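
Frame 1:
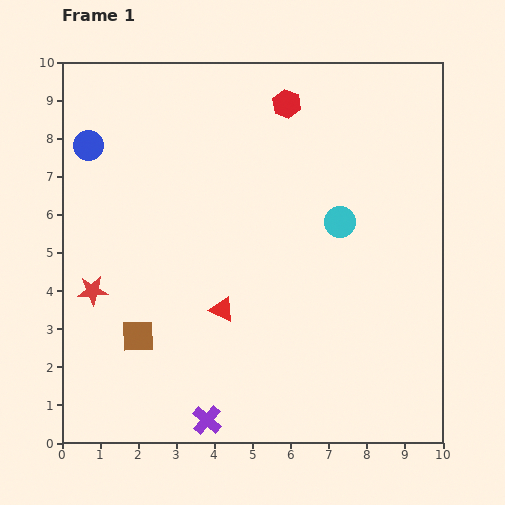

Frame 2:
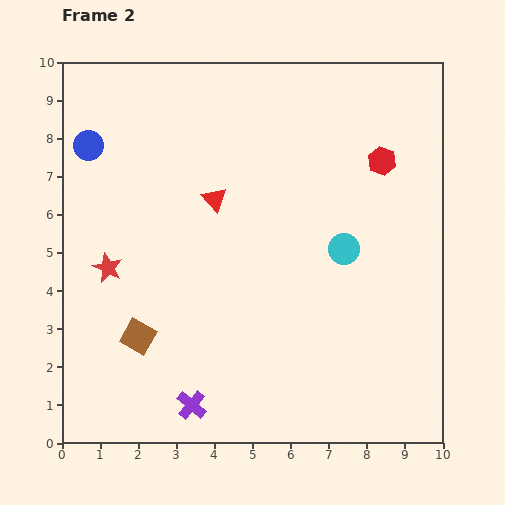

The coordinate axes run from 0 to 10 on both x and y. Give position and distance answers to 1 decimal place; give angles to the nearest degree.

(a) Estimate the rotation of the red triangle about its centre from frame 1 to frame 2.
21° clockwise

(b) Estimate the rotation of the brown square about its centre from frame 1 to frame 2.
31° clockwise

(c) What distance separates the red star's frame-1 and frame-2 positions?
0.7

The red star moved from (0.8, 4.0) to (1.2, 4.6), a distance of √(0.4² + 0.6²) ≈ 0.7.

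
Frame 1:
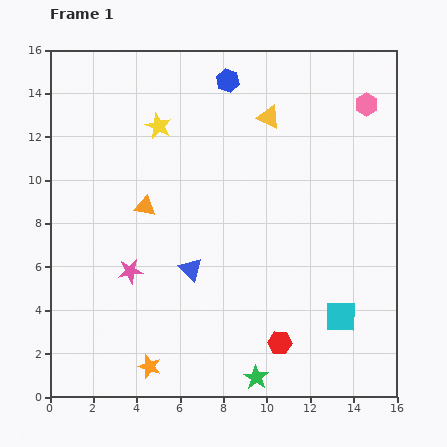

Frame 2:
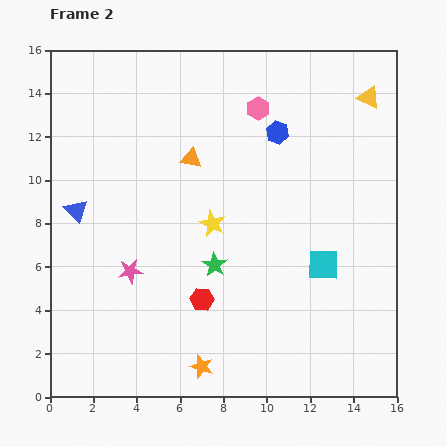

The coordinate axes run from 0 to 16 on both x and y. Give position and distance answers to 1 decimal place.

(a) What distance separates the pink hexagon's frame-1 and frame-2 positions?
5.0

The pink hexagon moved from (14.6, 13.5) to (9.6, 13.3), a distance of √(5.0² + 0.2²) ≈ 5.0.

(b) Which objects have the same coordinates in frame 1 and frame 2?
the pink star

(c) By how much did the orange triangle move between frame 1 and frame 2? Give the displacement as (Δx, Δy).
(2.1, 2.2)

The orange triangle was at (4.4, 8.8) in frame 1 and (6.5, 11.0) in frame 2.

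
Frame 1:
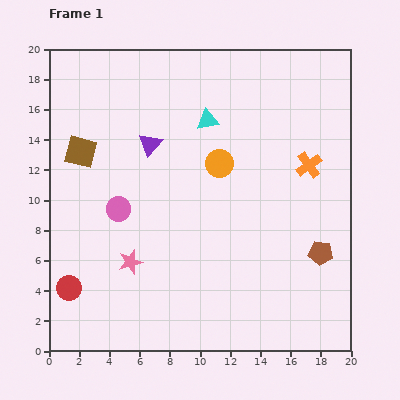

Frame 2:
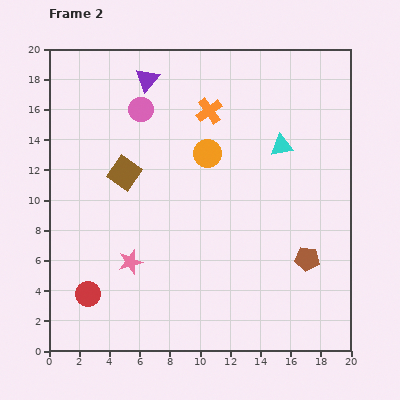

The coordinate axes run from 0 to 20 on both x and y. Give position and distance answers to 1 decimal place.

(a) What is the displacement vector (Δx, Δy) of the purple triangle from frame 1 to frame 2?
(-0.2, 4.3)

The purple triangle was at (6.7, 13.7) in frame 1 and (6.5, 18.0) in frame 2.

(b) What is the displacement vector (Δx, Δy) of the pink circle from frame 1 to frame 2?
(1.5, 6.6)

The pink circle was at (4.6, 9.4) in frame 1 and (6.1, 16.0) in frame 2.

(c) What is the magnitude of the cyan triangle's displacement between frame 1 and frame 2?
5.2

The cyan triangle moved from (10.5, 15.3) to (15.4, 13.6), a distance of √(4.9² + 1.7²) ≈ 5.2.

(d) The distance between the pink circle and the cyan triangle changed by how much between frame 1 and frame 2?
+1.3

Distance in frame 1: 8.3. Distance in frame 2: 9.6.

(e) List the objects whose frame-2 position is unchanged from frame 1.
the pink star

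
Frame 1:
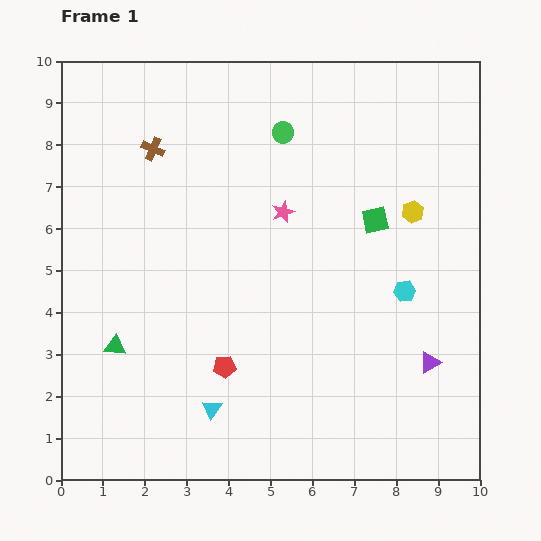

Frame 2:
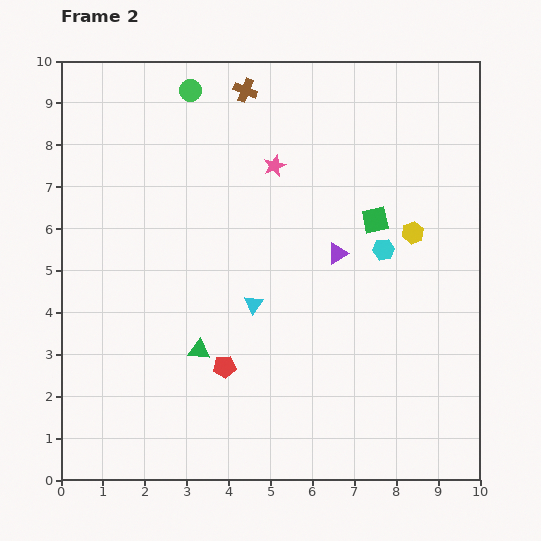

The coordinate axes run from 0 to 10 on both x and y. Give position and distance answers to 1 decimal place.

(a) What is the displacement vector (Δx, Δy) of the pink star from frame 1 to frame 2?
(-0.2, 1.1)

The pink star was at (5.3, 6.4) in frame 1 and (5.1, 7.5) in frame 2.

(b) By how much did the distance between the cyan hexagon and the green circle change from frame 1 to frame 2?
+1.2

Distance in frame 1: 4.8. Distance in frame 2: 6.0.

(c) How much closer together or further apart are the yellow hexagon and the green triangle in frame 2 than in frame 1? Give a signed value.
-2.0

Distance in frame 1: 7.8. Distance in frame 2: 5.8.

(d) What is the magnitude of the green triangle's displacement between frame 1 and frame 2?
2.0

The green triangle moved from (1.3, 3.2) to (3.3, 3.1), a distance of √(2.0² + 0.1²) ≈ 2.0.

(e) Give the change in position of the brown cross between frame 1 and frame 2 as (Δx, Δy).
(2.2, 1.4)

The brown cross was at (2.2, 7.9) in frame 1 and (4.4, 9.3) in frame 2.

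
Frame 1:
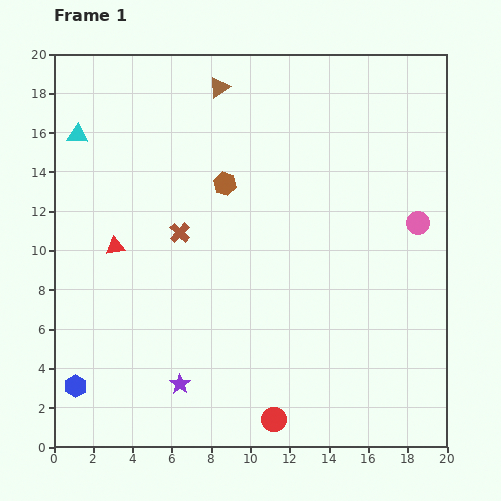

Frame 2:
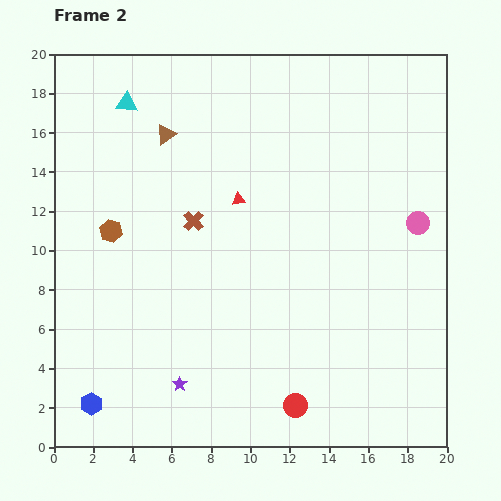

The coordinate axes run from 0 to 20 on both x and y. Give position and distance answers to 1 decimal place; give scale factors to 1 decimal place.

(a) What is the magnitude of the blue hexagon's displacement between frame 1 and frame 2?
1.2

The blue hexagon moved from (1.1, 3.1) to (1.9, 2.2), a distance of √(0.8² + 0.9²) ≈ 1.2.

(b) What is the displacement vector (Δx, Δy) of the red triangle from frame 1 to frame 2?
(6.3, 2.4)

The red triangle was at (3.1, 10.2) in frame 1 and (9.4, 12.6) in frame 2.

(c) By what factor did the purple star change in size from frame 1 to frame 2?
0.7×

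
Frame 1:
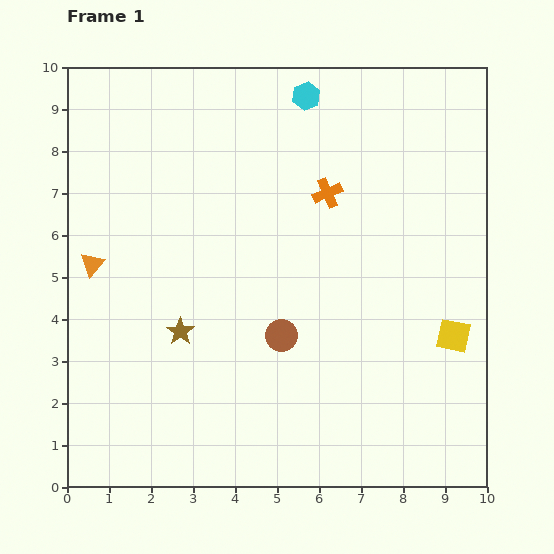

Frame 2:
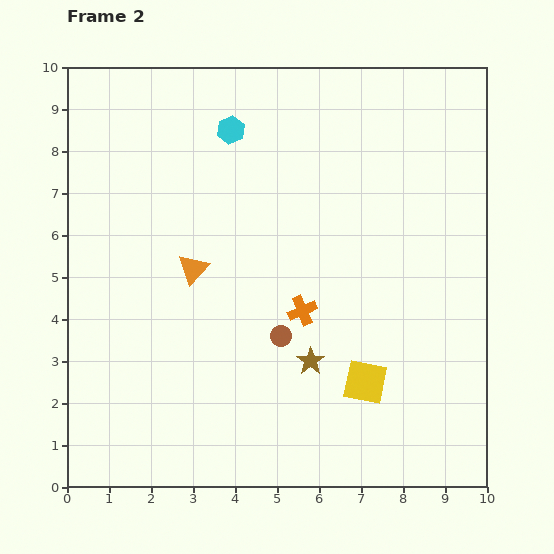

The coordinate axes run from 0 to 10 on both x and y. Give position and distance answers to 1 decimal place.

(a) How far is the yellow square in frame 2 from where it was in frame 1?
2.4

The yellow square moved from (9.2, 3.6) to (7.1, 2.5), a distance of √(2.1² + 1.1²) ≈ 2.4.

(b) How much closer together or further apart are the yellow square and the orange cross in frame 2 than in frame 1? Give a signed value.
-2.2

Distance in frame 1: 4.5. Distance in frame 2: 2.3.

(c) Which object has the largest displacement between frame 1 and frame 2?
the brown star

(moved 3.2; next 2.9)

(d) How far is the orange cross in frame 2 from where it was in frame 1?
2.9

The orange cross moved from (6.2, 7.0) to (5.6, 4.2), a distance of √(0.6² + 2.8²) ≈ 2.9.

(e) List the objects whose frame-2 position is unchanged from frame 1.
the brown circle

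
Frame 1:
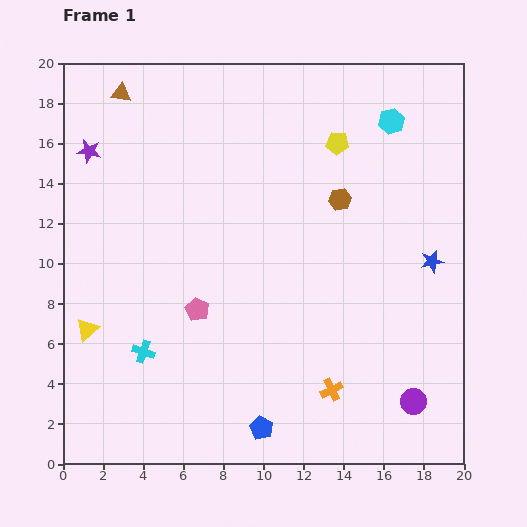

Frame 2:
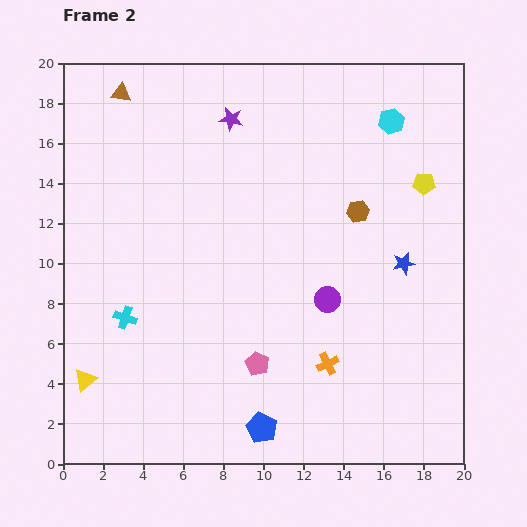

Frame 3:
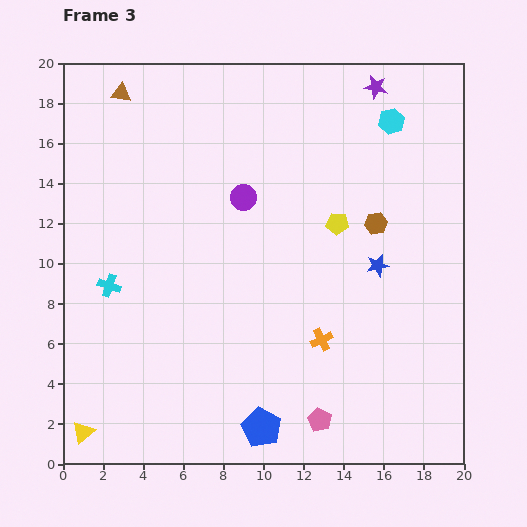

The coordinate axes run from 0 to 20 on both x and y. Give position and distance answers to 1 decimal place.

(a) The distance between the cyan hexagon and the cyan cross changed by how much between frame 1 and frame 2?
-0.4

Distance in frame 1: 16.9. Distance in frame 2: 16.5.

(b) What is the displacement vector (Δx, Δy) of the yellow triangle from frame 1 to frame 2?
(-0.1, -2.5)

The yellow triangle was at (1.2, 6.7) in frame 1 and (1.1, 4.2) in frame 2.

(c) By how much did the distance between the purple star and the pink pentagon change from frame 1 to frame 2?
+2.7

Distance in frame 1: 9.6. Distance in frame 2: 12.3.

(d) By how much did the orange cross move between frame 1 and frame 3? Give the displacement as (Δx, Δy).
(-0.5, 2.5)

The orange cross was at (13.4, 3.7) in frame 1 and (12.9, 6.2) in frame 3.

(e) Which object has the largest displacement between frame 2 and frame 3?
the purple star

(moved 7.4; next 6.6)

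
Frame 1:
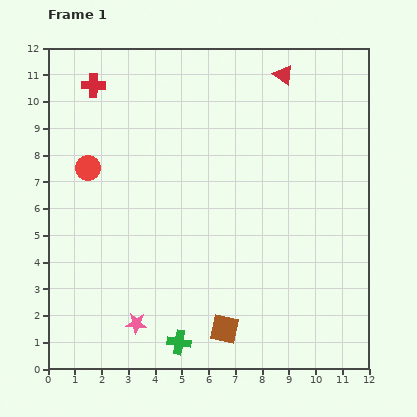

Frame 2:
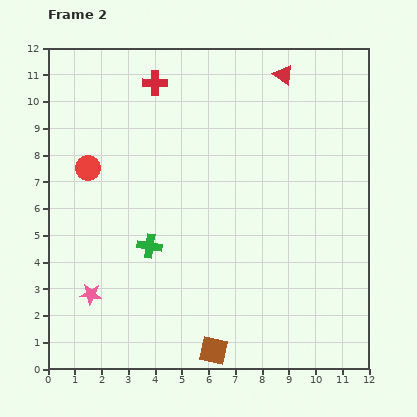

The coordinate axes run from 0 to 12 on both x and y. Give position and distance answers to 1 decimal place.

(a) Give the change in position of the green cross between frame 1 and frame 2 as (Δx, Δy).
(-1.1, 3.6)

The green cross was at (4.9, 1.0) in frame 1 and (3.8, 4.6) in frame 2.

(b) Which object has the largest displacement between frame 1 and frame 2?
the green cross

(moved 3.8; next 2.3)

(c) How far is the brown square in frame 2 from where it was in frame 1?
0.9

The brown square moved from (6.6, 1.5) to (6.2, 0.7), a distance of √(0.4² + 0.8²) ≈ 0.9.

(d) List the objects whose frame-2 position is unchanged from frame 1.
the red circle, the red triangle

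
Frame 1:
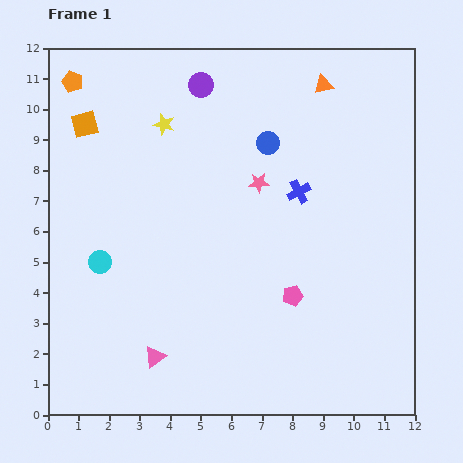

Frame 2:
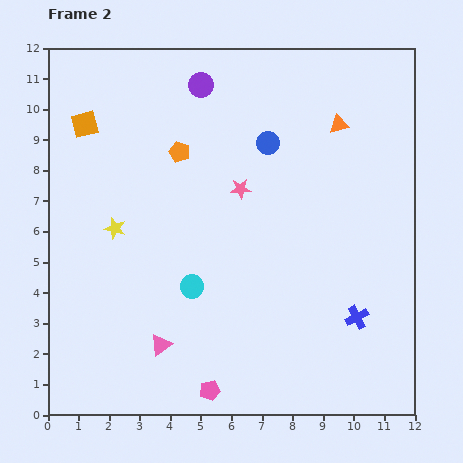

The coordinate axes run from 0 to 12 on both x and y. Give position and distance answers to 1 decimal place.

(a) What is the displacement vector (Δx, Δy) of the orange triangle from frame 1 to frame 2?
(0.5, -1.3)

The orange triangle was at (9.0, 10.8) in frame 1 and (9.5, 9.5) in frame 2.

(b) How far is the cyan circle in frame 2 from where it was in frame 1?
3.1

The cyan circle moved from (1.7, 5.0) to (4.7, 4.2), a distance of √(3.0² + 0.8²) ≈ 3.1.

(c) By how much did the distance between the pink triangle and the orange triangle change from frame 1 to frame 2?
-1.3

Distance in frame 1: 10.5. Distance in frame 2: 9.2.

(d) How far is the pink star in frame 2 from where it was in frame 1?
0.6

The pink star moved from (6.9, 7.6) to (6.3, 7.4), a distance of √(0.6² + 0.2²) ≈ 0.6.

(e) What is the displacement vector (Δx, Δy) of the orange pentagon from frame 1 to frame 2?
(3.5, -2.3)

The orange pentagon was at (0.8, 10.9) in frame 1 and (4.3, 8.6) in frame 2.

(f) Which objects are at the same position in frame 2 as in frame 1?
the purple circle, the orange square, the blue circle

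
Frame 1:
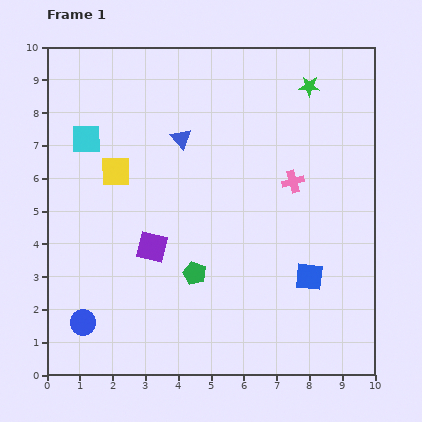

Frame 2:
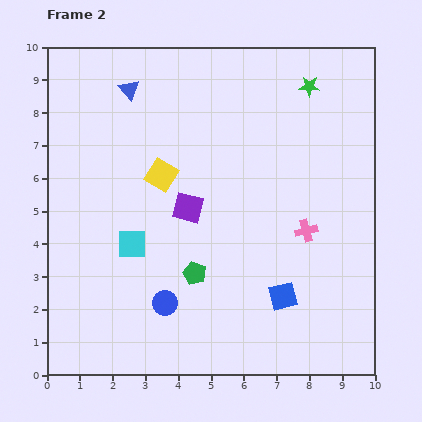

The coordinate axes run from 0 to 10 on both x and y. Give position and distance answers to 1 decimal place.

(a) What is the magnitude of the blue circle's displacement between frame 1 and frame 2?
2.6

The blue circle moved from (1.1, 1.6) to (3.6, 2.2), a distance of √(2.5² + 0.6²) ≈ 2.6.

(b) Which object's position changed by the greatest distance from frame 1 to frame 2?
the cyan square

(moved 3.5; next 2.6)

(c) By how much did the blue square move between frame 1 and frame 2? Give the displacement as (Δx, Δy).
(-0.8, -0.6)

The blue square was at (8.0, 3.0) in frame 1 and (7.2, 2.4) in frame 2.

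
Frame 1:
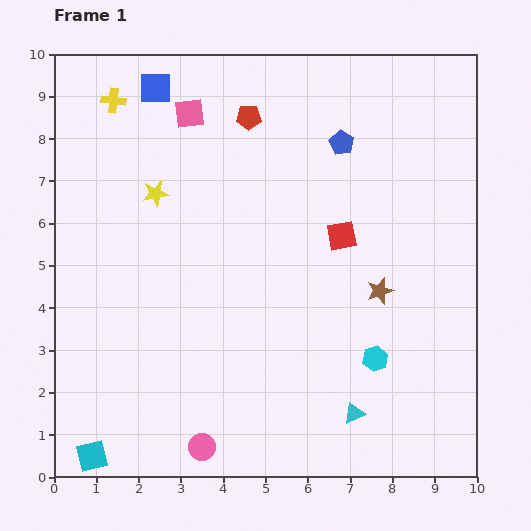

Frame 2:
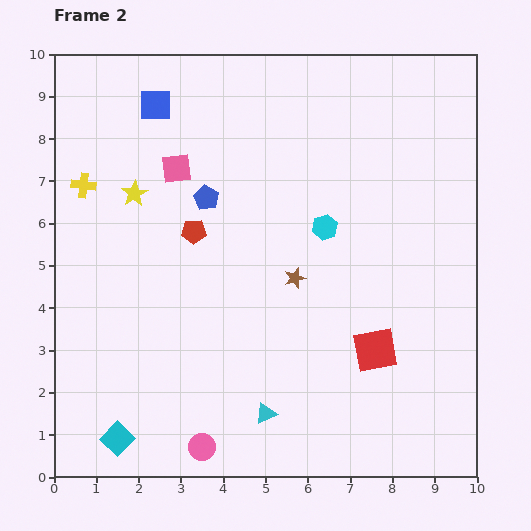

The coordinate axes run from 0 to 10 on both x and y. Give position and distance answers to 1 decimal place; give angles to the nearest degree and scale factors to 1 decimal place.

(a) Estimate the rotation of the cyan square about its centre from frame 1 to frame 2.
32° counter-clockwise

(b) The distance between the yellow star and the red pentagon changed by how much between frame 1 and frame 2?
-1.1

Distance in frame 1: 2.8. Distance in frame 2: 1.7.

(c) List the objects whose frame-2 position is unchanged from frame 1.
the pink circle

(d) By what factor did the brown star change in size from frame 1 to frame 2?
0.8×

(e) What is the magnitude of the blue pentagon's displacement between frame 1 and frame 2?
3.5

The blue pentagon moved from (6.8, 7.9) to (3.6, 6.6), a distance of √(3.2² + 1.3²) ≈ 3.5.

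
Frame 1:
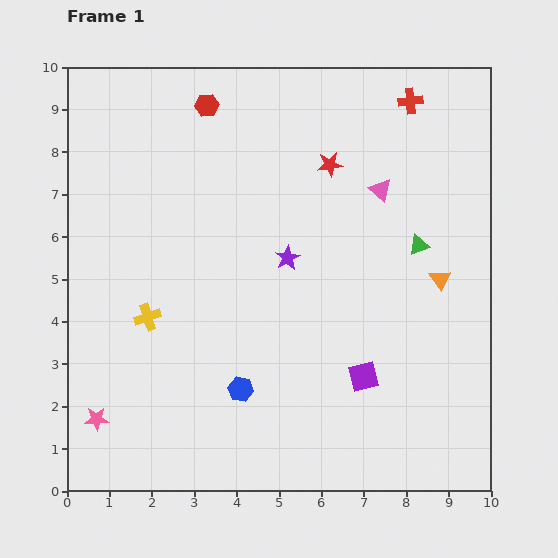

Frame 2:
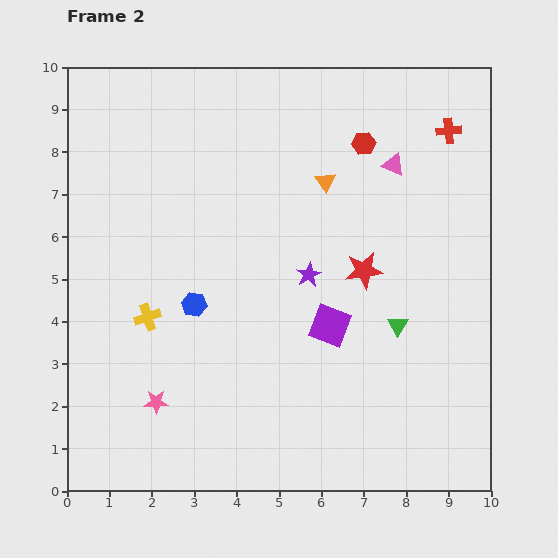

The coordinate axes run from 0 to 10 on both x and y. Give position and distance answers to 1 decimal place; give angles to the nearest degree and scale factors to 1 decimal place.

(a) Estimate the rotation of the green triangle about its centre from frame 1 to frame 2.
38° counter-clockwise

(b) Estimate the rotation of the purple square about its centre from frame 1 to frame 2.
35° clockwise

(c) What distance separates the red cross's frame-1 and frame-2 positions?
1.1

The red cross moved from (8.1, 9.2) to (9.0, 8.5), a distance of √(0.9² + 0.7²) ≈ 1.1.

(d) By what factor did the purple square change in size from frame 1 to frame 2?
1.4×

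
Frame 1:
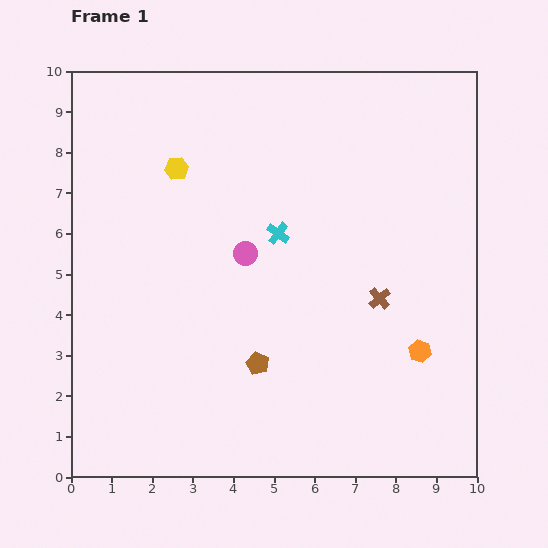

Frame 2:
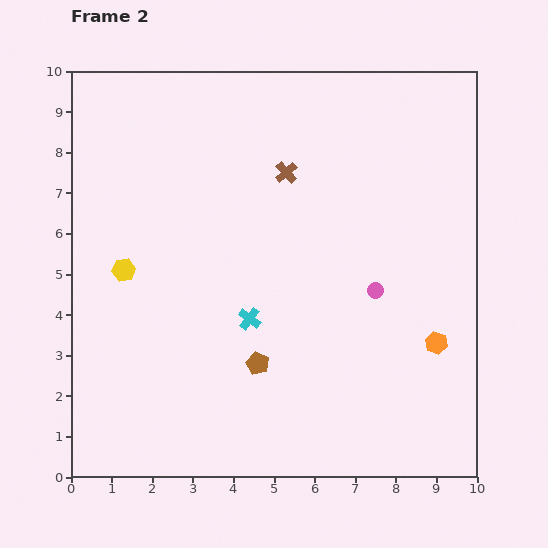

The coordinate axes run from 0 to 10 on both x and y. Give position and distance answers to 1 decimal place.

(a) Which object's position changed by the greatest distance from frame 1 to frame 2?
the brown cross

(moved 3.9; next 3.3)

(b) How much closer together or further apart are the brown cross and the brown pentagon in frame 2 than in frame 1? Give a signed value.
+1.4

Distance in frame 1: 3.4. Distance in frame 2: 4.8.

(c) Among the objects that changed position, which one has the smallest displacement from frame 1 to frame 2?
the orange hexagon

(moved 0.4)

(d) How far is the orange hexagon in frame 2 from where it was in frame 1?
0.4

The orange hexagon moved from (8.6, 3.1) to (9.0, 3.3), a distance of √(0.4² + 0.2²) ≈ 0.4.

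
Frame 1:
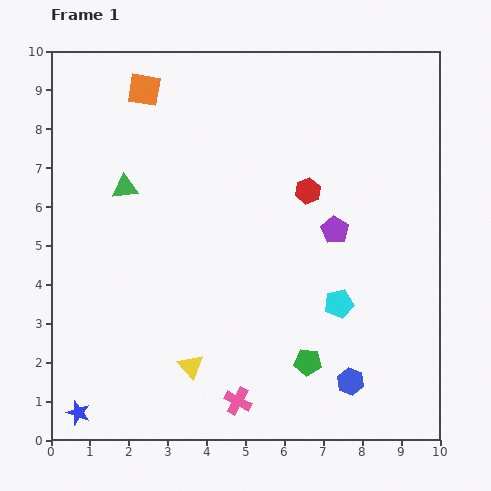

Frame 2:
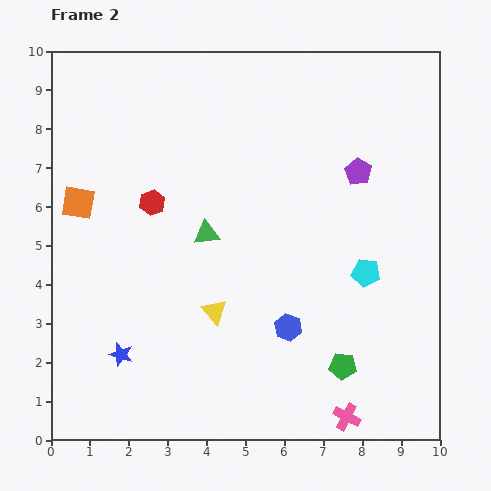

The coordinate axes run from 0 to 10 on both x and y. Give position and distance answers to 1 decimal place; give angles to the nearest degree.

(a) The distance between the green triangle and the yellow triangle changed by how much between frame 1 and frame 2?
-2.9

Distance in frame 1: 4.9. Distance in frame 2: 2.0.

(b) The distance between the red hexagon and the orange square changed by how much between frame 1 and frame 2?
-3.0

Distance in frame 1: 4.9. Distance in frame 2: 1.9.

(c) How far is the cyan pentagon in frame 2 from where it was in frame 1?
1.1

The cyan pentagon moved from (7.4, 3.5) to (8.1, 4.3), a distance of √(0.7² + 0.8²) ≈ 1.1.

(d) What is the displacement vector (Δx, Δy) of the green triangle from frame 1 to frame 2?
(2.1, -1.2)

The green triangle was at (1.9, 6.5) in frame 1 and (4.0, 5.3) in frame 2.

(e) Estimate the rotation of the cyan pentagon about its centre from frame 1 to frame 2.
22° clockwise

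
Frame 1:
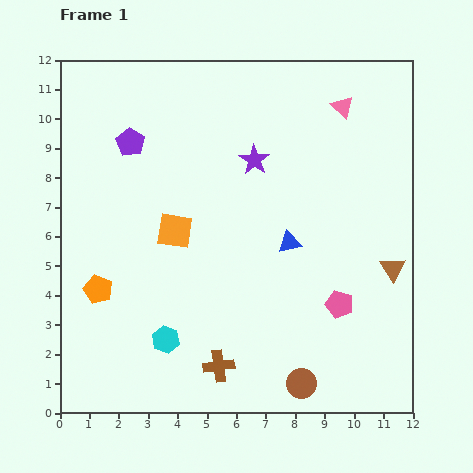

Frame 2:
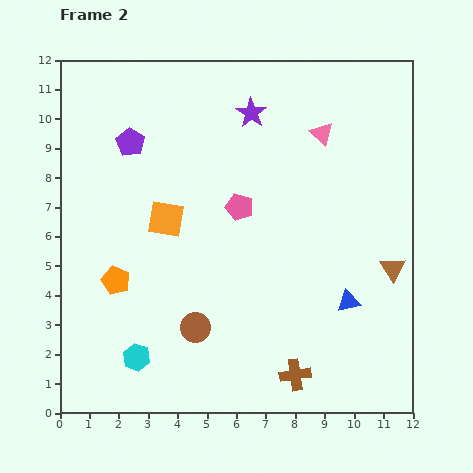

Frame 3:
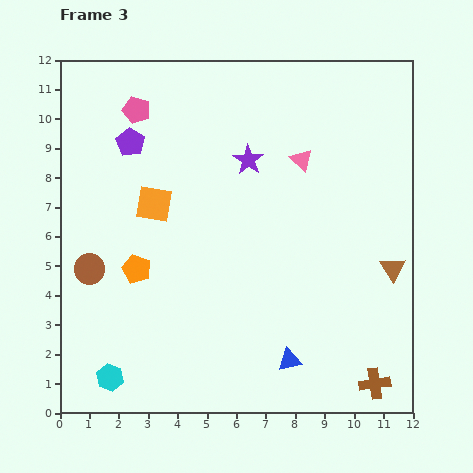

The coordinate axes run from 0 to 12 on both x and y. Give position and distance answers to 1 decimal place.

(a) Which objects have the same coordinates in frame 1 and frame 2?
the purple pentagon, the brown triangle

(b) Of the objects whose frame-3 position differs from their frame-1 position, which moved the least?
the purple star

(moved 0.2)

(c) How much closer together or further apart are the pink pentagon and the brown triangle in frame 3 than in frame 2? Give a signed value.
+4.6

Distance in frame 2: 5.6. Distance in frame 3: 10.2.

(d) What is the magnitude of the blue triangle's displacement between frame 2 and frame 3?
2.8

The blue triangle moved from (9.8, 3.8) to (7.8, 1.8), a distance of √(2.0² + 2.0²) ≈ 2.8.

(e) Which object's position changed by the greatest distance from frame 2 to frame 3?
the pink pentagon

(moved 4.8; next 4.1)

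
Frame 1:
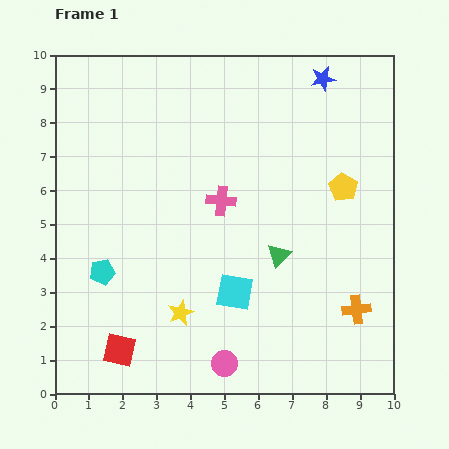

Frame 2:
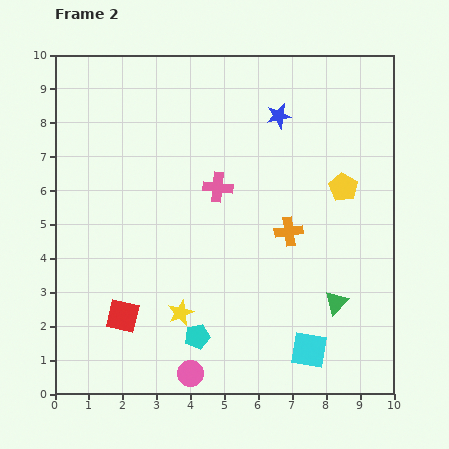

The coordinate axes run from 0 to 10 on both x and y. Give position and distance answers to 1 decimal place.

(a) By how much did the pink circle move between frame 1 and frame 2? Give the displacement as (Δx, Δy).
(-1.0, -0.3)

The pink circle was at (5.0, 0.9) in frame 1 and (4.0, 0.6) in frame 2.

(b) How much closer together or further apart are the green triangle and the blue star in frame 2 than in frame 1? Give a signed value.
+0.4

Distance in frame 1: 5.4. Distance in frame 2: 5.8.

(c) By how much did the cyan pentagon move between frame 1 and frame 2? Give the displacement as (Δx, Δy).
(2.8, -1.9)

The cyan pentagon was at (1.4, 3.6) in frame 1 and (4.2, 1.7) in frame 2.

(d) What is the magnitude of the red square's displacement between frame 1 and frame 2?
1.0

The red square moved from (1.9, 1.3) to (2.0, 2.3), a distance of √(0.1² + 1.0²) ≈ 1.0.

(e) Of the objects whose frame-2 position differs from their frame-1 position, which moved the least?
the pink cross

(moved 0.4)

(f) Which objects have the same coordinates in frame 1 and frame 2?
the yellow star, the yellow pentagon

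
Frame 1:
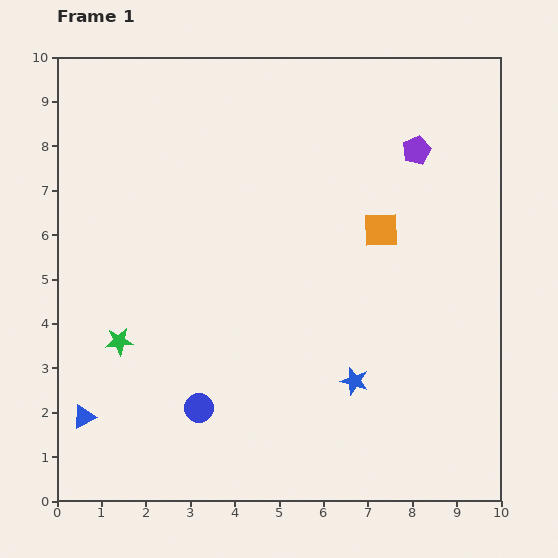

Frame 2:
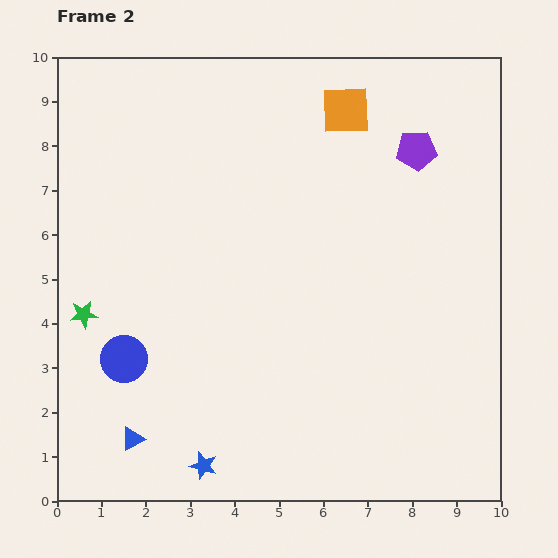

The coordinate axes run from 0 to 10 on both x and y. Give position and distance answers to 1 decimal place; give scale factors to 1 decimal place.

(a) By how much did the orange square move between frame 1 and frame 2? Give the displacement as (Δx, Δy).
(-0.8, 2.7)

The orange square was at (7.3, 6.1) in frame 1 and (6.5, 8.8) in frame 2.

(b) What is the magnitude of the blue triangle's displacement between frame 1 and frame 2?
1.2

The blue triangle moved from (0.6, 1.9) to (1.7, 1.4), a distance of √(1.1² + 0.5²) ≈ 1.2.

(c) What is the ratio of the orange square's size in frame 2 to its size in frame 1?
1.4×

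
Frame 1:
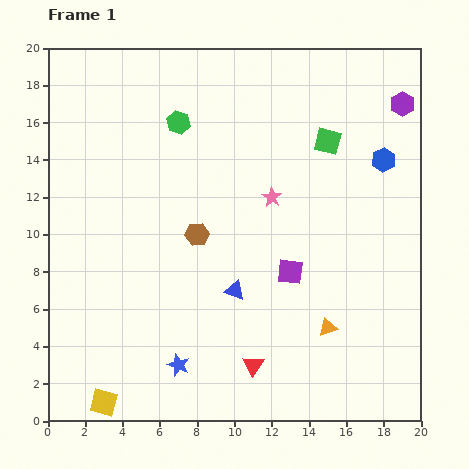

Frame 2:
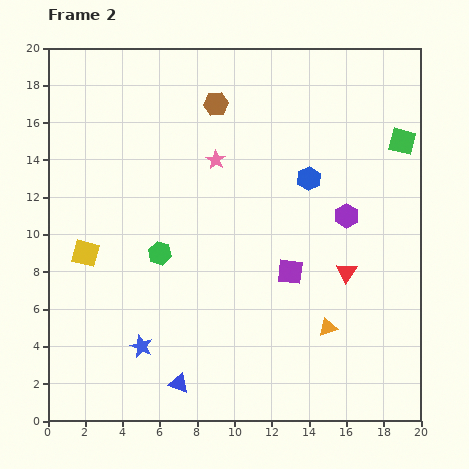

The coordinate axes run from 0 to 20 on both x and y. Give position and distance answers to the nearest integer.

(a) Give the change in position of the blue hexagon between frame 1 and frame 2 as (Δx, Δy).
(-4, -1)

The blue hexagon was at (18, 14) in frame 1 and (14, 13) in frame 2.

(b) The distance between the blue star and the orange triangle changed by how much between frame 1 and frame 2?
+2

Distance in frame 1: 8. Distance in frame 2: 10.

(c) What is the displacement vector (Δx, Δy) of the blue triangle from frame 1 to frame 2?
(-3, -5)

The blue triangle was at (10, 7) in frame 1 and (7, 2) in frame 2.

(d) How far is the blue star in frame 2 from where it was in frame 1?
2

The blue star moved from (7, 3) to (5, 4), a distance of √(2² + 1²) ≈ 2.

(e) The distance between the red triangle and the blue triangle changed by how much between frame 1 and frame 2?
+7

Distance in frame 1: 4. Distance in frame 2: 11.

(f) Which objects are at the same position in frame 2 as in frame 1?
the orange triangle, the purple square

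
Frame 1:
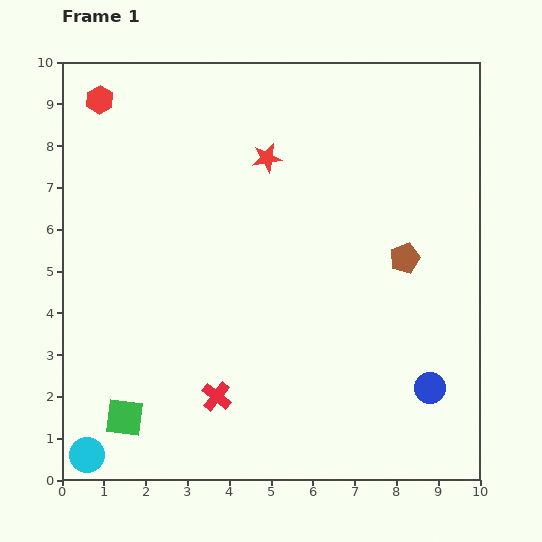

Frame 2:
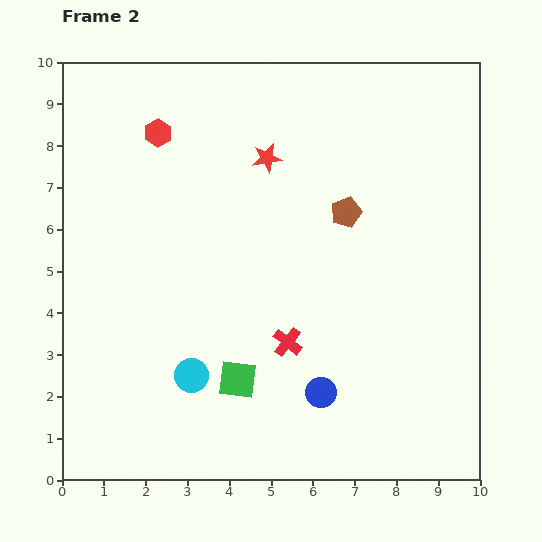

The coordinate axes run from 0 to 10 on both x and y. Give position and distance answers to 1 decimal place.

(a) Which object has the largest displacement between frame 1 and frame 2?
the cyan circle

(moved 3.1; next 2.8)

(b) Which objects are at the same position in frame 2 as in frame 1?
the red star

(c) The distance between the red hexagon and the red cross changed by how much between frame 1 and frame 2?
-1.7

Distance in frame 1: 7.6. Distance in frame 2: 5.9.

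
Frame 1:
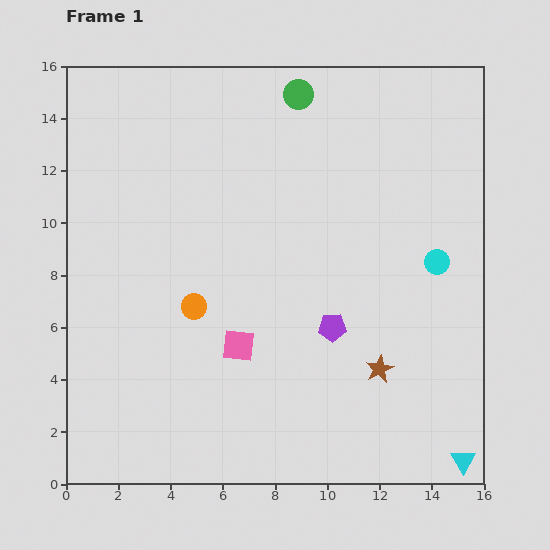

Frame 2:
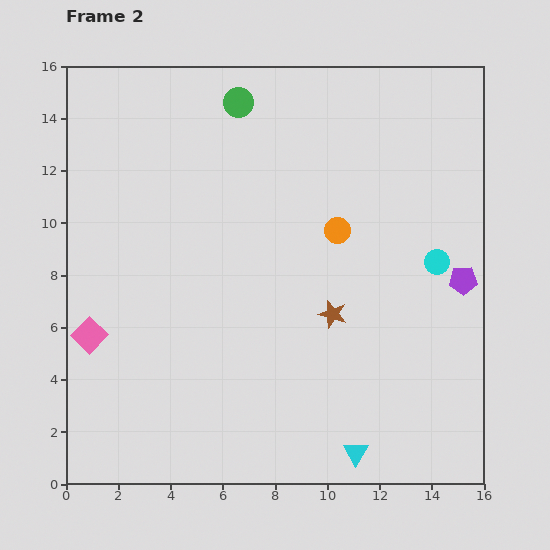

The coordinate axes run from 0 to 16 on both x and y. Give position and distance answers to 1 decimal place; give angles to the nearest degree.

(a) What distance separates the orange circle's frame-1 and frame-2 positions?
6.2

The orange circle moved from (4.9, 6.8) to (10.4, 9.7), a distance of √(5.5² + 2.9²) ≈ 6.2.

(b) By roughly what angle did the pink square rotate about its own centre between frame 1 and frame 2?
38° clockwise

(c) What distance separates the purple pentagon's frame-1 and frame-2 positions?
5.3

The purple pentagon moved from (10.2, 6.0) to (15.2, 7.8), a distance of √(5.0² + 1.8²) ≈ 5.3.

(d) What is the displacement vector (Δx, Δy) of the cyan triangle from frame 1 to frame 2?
(-4.1, 0.3)

The cyan triangle was at (15.2, 0.9) in frame 1 and (11.1, 1.2) in frame 2.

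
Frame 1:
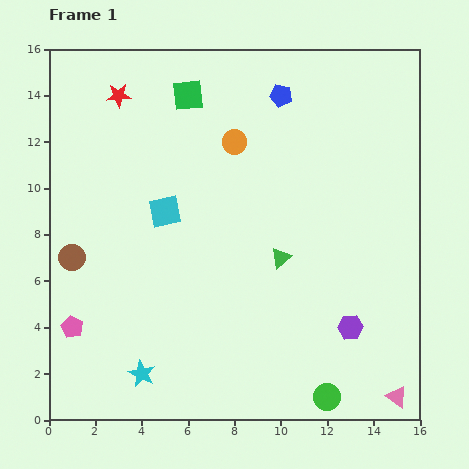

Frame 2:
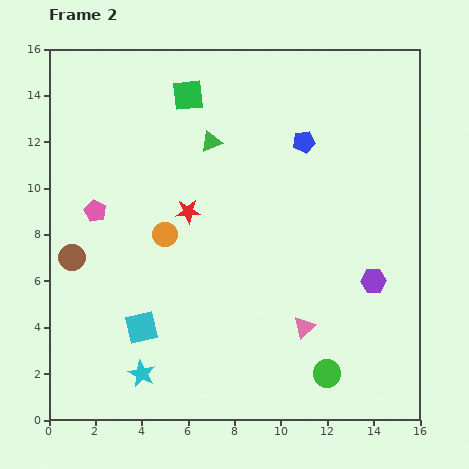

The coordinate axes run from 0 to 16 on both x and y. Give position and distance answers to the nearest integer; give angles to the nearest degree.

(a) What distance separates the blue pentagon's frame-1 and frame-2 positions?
2

The blue pentagon moved from (10, 14) to (11, 12), a distance of √(1² + 2²) ≈ 2.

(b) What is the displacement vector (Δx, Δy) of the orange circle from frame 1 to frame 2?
(-3, -4)

The orange circle was at (8, 12) in frame 1 and (5, 8) in frame 2.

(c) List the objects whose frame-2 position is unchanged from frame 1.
the green square, the brown circle, the cyan star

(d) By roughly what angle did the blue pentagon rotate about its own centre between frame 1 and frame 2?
20° counter-clockwise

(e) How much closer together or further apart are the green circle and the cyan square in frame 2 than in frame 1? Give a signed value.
-3

Distance in frame 1: 11. Distance in frame 2: 8.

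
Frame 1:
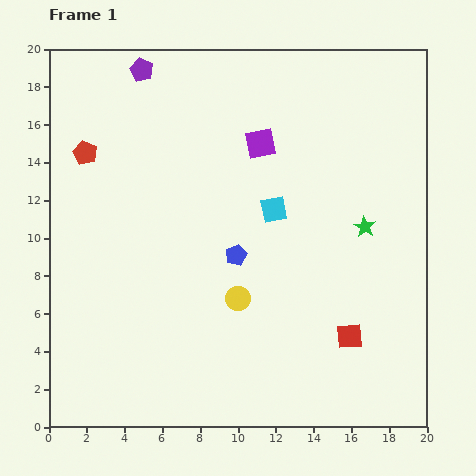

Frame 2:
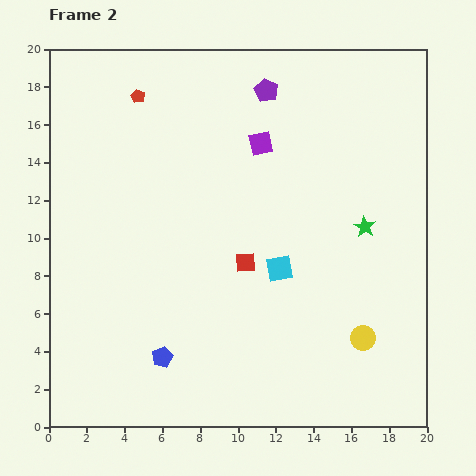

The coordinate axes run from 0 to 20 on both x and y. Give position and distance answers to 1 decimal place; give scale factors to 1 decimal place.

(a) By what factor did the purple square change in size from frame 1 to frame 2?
0.8×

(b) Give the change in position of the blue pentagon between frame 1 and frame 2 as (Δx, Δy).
(-3.9, -5.4)

The blue pentagon was at (9.9, 9.1) in frame 1 and (6.0, 3.7) in frame 2.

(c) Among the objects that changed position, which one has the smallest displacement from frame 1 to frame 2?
the cyan square

(moved 3.1)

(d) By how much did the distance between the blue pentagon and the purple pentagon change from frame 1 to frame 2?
+4.1

Distance in frame 1: 11.0. Distance in frame 2: 15.1.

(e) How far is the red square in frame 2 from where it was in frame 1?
6.7

The red square moved from (15.9, 4.8) to (10.4, 8.7), a distance of √(5.5² + 3.9²) ≈ 6.7.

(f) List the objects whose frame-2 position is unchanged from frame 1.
the purple square, the green star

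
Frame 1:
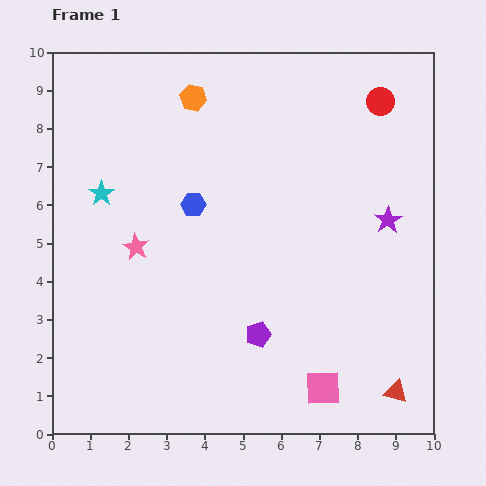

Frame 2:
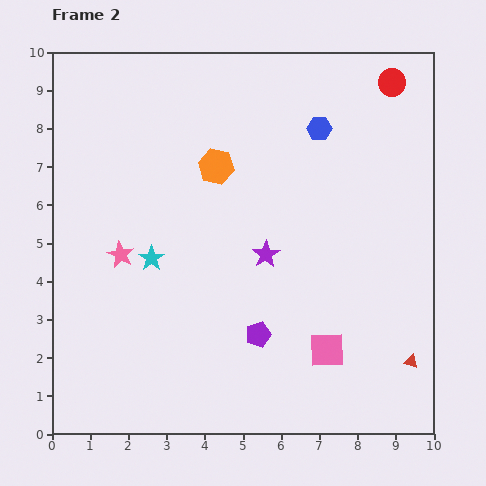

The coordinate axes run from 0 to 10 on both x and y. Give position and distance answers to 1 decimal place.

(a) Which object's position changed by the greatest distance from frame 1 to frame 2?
the blue hexagon

(moved 3.9; next 3.3)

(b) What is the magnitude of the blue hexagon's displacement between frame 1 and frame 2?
3.9

The blue hexagon moved from (3.7, 6.0) to (7.0, 8.0), a distance of √(3.3² + 2.0²) ≈ 3.9.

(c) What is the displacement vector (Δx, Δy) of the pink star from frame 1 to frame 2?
(-0.4, -0.2)

The pink star was at (2.2, 4.9) in frame 1 and (1.8, 4.7) in frame 2.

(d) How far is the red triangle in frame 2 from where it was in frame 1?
0.9

The red triangle moved from (9.0, 1.1) to (9.4, 1.9), a distance of √(0.4² + 0.8²) ≈ 0.9.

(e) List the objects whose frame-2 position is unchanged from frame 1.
the purple pentagon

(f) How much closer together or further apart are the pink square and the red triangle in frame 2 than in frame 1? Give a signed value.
+0.3

Distance in frame 1: 1.9. Distance in frame 2: 2.2.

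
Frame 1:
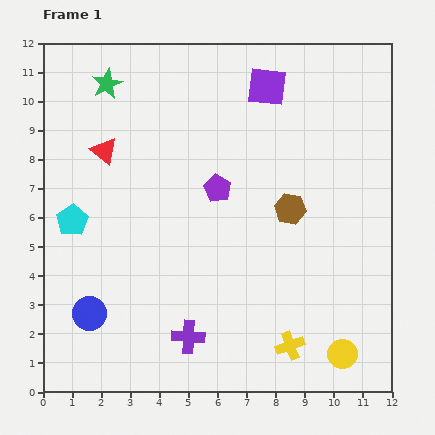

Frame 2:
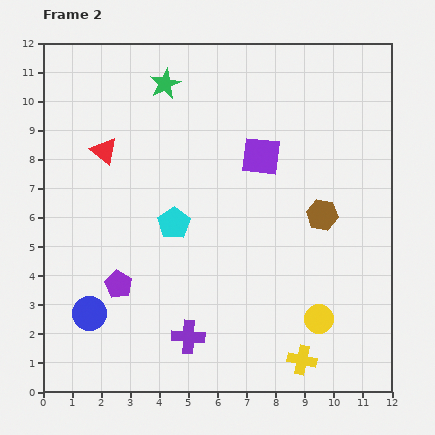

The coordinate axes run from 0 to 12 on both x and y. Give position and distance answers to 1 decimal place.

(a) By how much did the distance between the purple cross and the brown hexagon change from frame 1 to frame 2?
+0.6

Distance in frame 1: 5.6. Distance in frame 2: 6.2.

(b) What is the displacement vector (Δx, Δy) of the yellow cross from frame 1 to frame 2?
(0.4, -0.5)

The yellow cross was at (8.5, 1.6) in frame 1 and (8.9, 1.1) in frame 2.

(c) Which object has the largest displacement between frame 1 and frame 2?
the purple pentagon

(moved 4.7; next 3.5)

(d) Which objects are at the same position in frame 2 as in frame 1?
the blue circle, the red triangle, the purple cross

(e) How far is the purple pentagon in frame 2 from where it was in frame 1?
4.7

The purple pentagon moved from (6.0, 7.0) to (2.6, 3.7), a distance of √(3.4² + 3.3²) ≈ 4.7.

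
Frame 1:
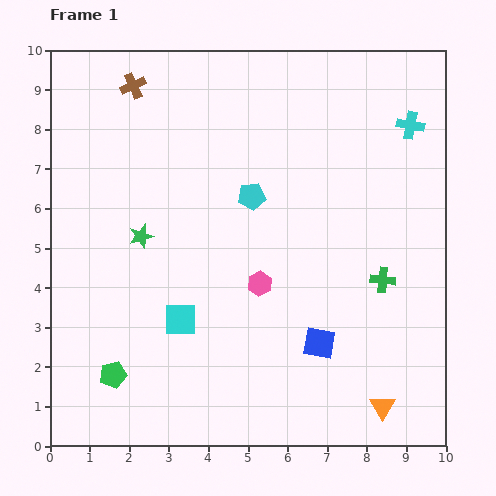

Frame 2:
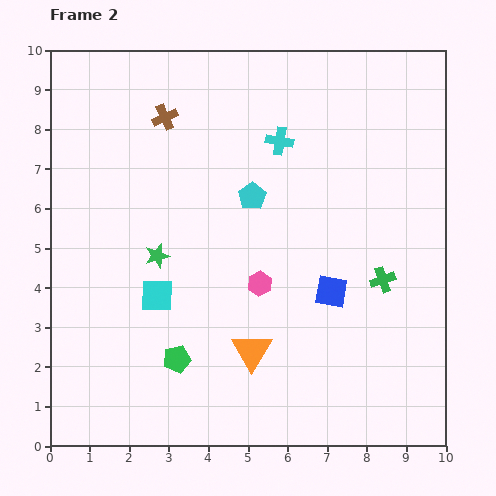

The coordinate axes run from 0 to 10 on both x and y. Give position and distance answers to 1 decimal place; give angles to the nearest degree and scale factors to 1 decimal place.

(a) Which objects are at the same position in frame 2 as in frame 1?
the cyan pentagon, the green cross, the pink hexagon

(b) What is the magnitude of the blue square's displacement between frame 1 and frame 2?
1.3

The blue square moved from (6.8, 2.6) to (7.1, 3.9), a distance of √(0.3² + 1.3²) ≈ 1.3.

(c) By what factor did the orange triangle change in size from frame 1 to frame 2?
1.6×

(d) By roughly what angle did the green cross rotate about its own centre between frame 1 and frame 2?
26° counter-clockwise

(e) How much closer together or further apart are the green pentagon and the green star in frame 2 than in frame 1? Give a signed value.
-1.0

Distance in frame 1: 3.6. Distance in frame 2: 2.6.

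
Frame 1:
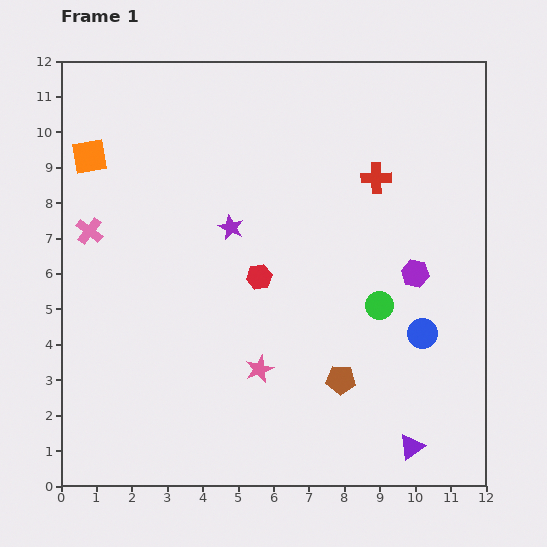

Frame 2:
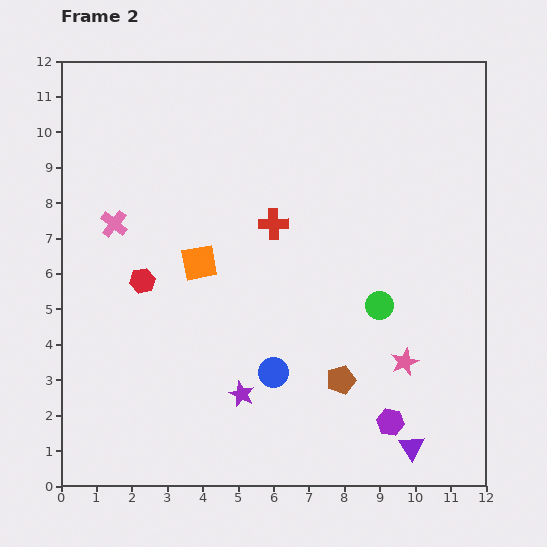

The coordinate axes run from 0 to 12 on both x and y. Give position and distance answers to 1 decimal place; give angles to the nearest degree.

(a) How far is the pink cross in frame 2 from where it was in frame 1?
0.7

The pink cross moved from (0.8, 7.2) to (1.5, 7.4), a distance of √(0.7² + 0.2²) ≈ 0.7.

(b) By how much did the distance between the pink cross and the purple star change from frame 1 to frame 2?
+2.0

Distance in frame 1: 4.0. Distance in frame 2: 6.0.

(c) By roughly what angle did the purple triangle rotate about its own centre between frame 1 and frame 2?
27° counter-clockwise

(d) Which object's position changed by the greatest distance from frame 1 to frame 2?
the purple star

(moved 4.7; next 4.3)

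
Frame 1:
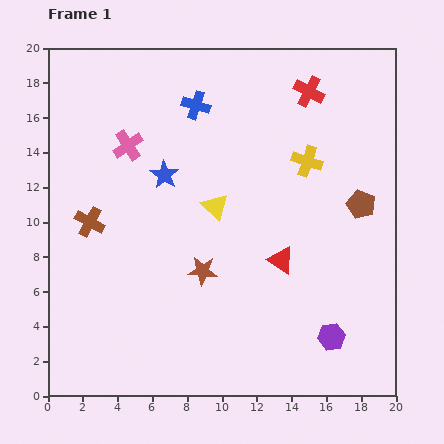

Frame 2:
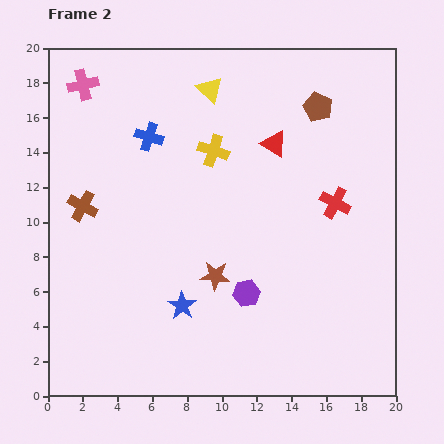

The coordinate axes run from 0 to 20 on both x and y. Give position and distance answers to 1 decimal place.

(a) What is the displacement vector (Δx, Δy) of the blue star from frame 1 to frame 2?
(1.0, -7.5)

The blue star was at (6.7, 12.7) in frame 1 and (7.7, 5.2) in frame 2.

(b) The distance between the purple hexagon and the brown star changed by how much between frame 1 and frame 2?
-6.2

Distance in frame 1: 8.3. Distance in frame 2: 2.1.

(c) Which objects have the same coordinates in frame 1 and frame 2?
none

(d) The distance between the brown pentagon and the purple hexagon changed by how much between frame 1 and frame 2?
+3.7

Distance in frame 1: 7.8. Distance in frame 2: 11.5.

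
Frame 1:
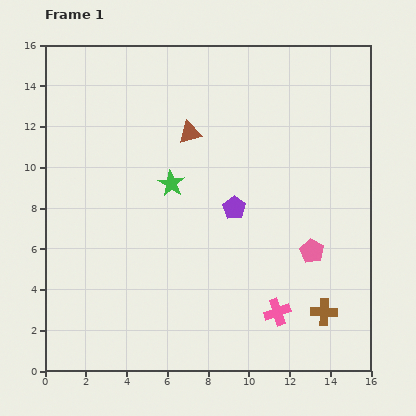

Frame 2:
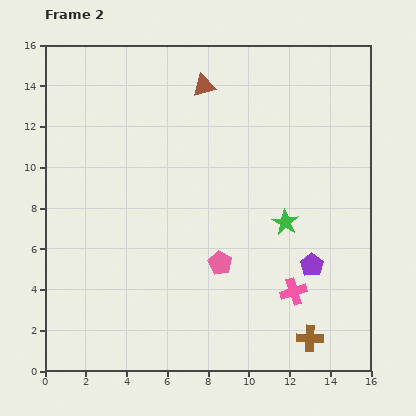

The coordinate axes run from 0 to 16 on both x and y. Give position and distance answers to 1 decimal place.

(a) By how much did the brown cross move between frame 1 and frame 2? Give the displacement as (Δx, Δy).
(-0.7, -1.3)

The brown cross was at (13.7, 2.9) in frame 1 and (13.0, 1.6) in frame 2.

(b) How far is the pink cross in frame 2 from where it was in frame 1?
1.3

The pink cross moved from (11.4, 2.9) to (12.2, 3.9), a distance of √(0.8² + 1.0²) ≈ 1.3.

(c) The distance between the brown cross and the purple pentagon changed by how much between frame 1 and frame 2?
-3.1

Distance in frame 1: 6.7. Distance in frame 2: 3.6.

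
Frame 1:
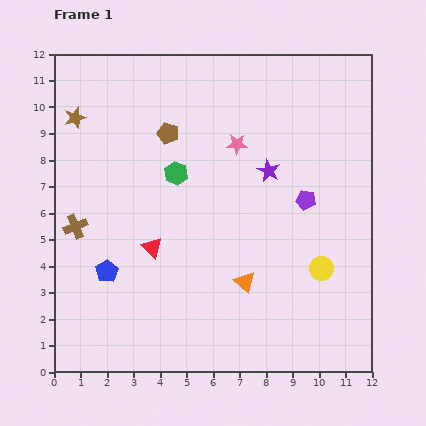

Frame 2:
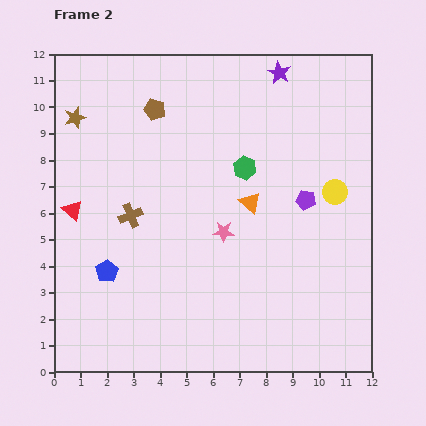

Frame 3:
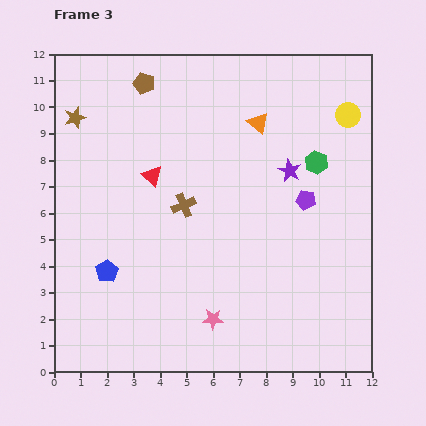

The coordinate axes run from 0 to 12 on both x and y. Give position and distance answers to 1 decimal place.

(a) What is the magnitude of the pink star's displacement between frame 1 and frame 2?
3.3

The pink star moved from (6.9, 8.6) to (6.4, 5.3), a distance of √(0.5² + 3.3²) ≈ 3.3.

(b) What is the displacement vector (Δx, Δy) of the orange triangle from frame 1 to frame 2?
(0.2, 3.0)

The orange triangle was at (7.2, 3.4) in frame 1 and (7.4, 6.4) in frame 2.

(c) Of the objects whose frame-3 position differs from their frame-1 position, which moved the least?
the purple star

(moved 0.8)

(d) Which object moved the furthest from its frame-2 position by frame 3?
the purple star

(moved 3.7; next 3.3)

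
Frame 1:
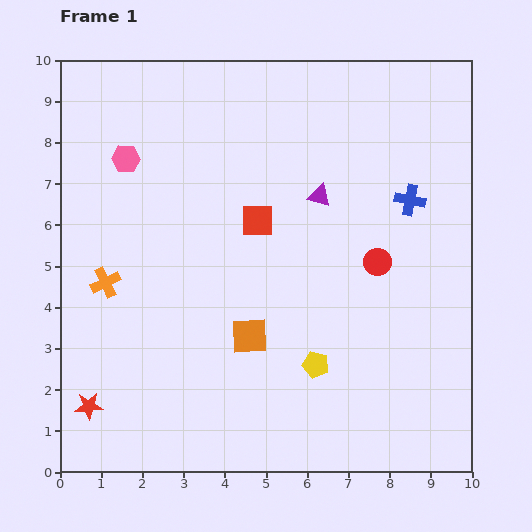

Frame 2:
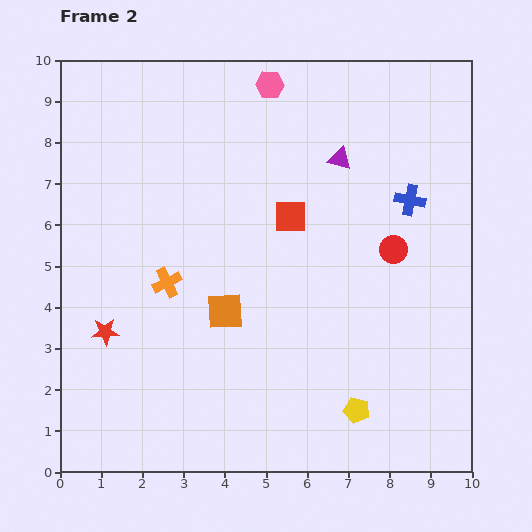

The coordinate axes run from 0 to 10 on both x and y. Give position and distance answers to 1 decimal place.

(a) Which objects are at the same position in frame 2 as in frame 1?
the blue cross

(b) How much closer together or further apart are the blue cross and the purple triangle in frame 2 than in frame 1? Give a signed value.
-0.2

Distance in frame 1: 2.2. Distance in frame 2: 2.0.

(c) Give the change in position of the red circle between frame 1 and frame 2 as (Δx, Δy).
(0.4, 0.3)

The red circle was at (7.7, 5.1) in frame 1 and (8.1, 5.4) in frame 2.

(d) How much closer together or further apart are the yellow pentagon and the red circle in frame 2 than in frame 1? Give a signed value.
+1.1

Distance in frame 1: 2.9. Distance in frame 2: 4.0.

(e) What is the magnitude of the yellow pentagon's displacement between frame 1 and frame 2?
1.5

The yellow pentagon moved from (6.2, 2.6) to (7.2, 1.5), a distance of √(1.0² + 1.1²) ≈ 1.5.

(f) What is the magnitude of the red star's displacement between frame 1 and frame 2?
1.8

The red star moved from (0.7, 1.6) to (1.1, 3.4), a distance of √(0.4² + 1.8²) ≈ 1.8.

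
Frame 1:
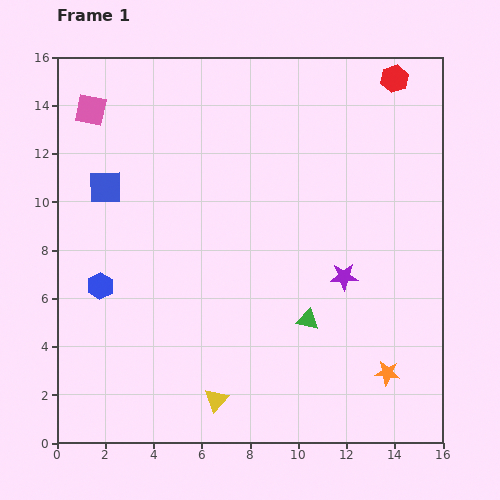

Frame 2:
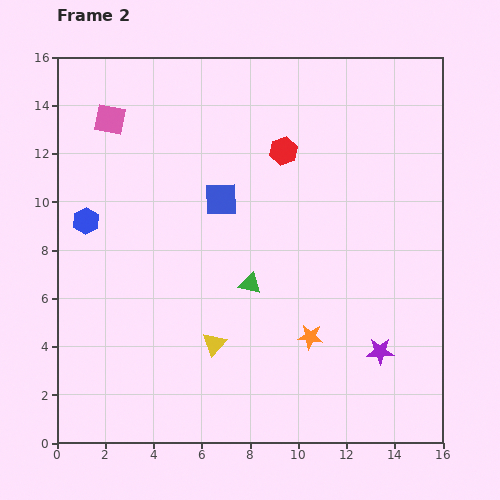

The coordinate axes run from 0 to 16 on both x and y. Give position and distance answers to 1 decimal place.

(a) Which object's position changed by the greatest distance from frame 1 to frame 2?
the red hexagon

(moved 5.5; next 4.8)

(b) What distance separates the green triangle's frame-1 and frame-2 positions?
2.8

The green triangle moved from (10.4, 5.1) to (8.0, 6.6), a distance of √(2.4² + 1.5²) ≈ 2.8.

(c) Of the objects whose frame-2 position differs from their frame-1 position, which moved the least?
the pink square

(moved 0.9)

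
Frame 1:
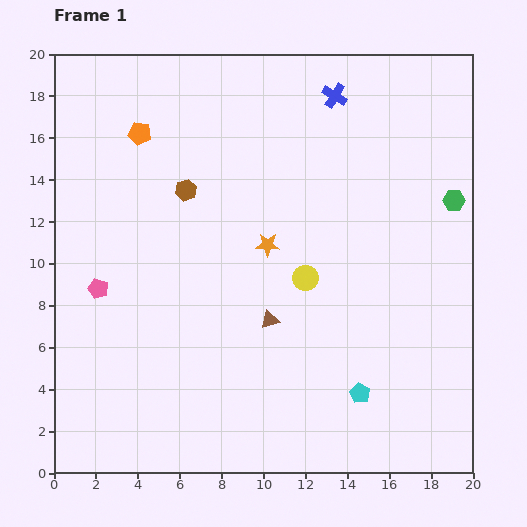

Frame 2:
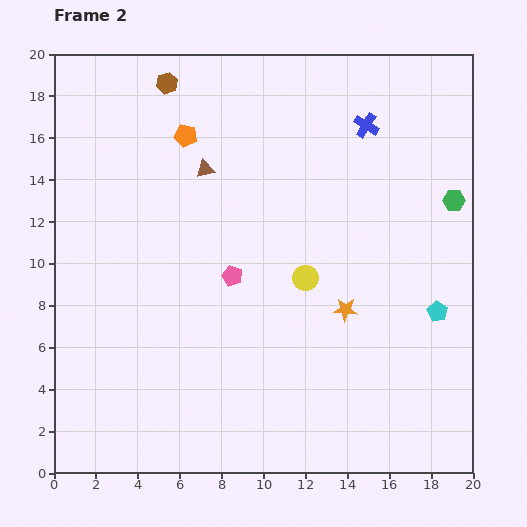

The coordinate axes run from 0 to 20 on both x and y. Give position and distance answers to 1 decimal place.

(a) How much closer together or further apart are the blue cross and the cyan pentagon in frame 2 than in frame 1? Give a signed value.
-4.8

Distance in frame 1: 14.3. Distance in frame 2: 9.5.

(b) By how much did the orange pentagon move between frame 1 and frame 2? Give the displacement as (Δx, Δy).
(2.2, -0.1)

The orange pentagon was at (4.1, 16.2) in frame 1 and (6.3, 16.1) in frame 2.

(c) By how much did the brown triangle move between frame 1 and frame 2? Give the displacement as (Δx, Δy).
(-3.1, 7.2)

The brown triangle was at (10.3, 7.3) in frame 1 and (7.2, 14.5) in frame 2.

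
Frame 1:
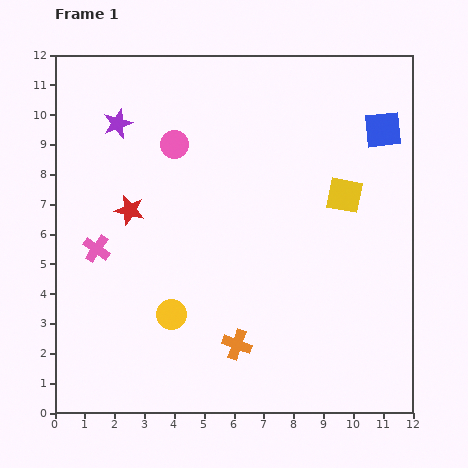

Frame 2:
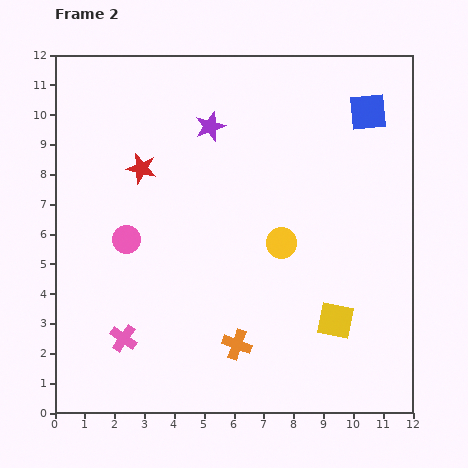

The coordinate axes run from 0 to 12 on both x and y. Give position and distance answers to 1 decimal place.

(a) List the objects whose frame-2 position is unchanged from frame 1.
the orange cross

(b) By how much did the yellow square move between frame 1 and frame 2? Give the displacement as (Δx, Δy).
(-0.3, -4.2)

The yellow square was at (9.7, 7.3) in frame 1 and (9.4, 3.1) in frame 2.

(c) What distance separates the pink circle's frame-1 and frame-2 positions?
3.6

The pink circle moved from (4.0, 9.0) to (2.4, 5.8), a distance of √(1.6² + 3.2²) ≈ 3.6.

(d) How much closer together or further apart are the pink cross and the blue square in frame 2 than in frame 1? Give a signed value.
+0.8

Distance in frame 1: 10.4. Distance in frame 2: 11.2.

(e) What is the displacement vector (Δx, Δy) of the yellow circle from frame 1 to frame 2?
(3.7, 2.4)

The yellow circle was at (3.9, 3.3) in frame 1 and (7.6, 5.7) in frame 2.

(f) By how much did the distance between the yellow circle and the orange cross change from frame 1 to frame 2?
+1.3

Distance in frame 1: 2.4. Distance in frame 2: 3.7.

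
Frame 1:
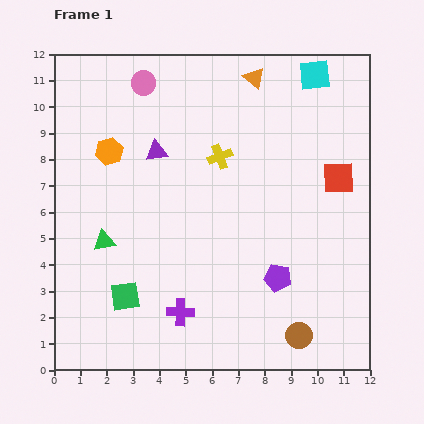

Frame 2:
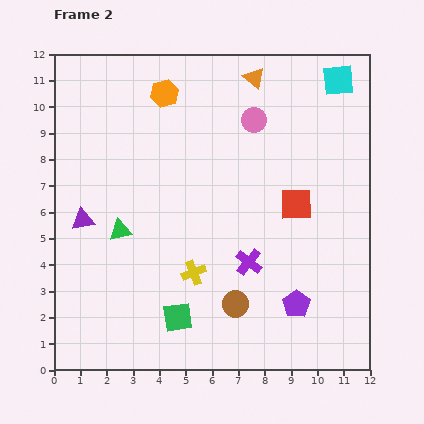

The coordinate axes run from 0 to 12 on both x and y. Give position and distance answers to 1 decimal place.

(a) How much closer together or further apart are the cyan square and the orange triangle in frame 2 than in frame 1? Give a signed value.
+0.9

Distance in frame 1: 2.3. Distance in frame 2: 3.2.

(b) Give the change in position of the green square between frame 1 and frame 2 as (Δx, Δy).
(2.0, -0.8)

The green square was at (2.7, 2.8) in frame 1 and (4.7, 2.0) in frame 2.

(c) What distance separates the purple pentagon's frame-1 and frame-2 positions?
1.2

The purple pentagon moved from (8.5, 3.5) to (9.2, 2.5), a distance of √(0.7² + 1.0²) ≈ 1.2.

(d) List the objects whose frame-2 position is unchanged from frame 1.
the orange triangle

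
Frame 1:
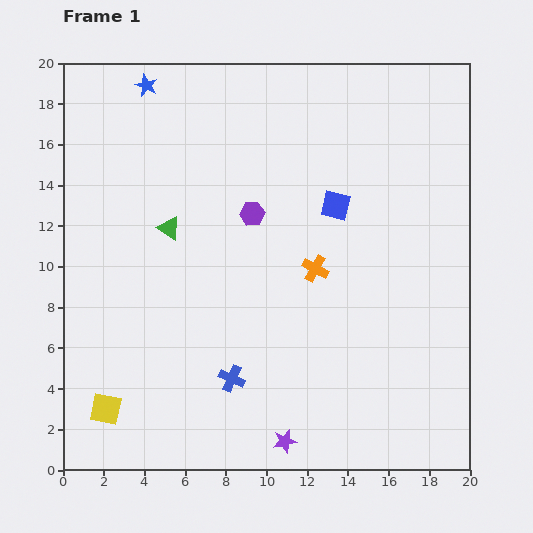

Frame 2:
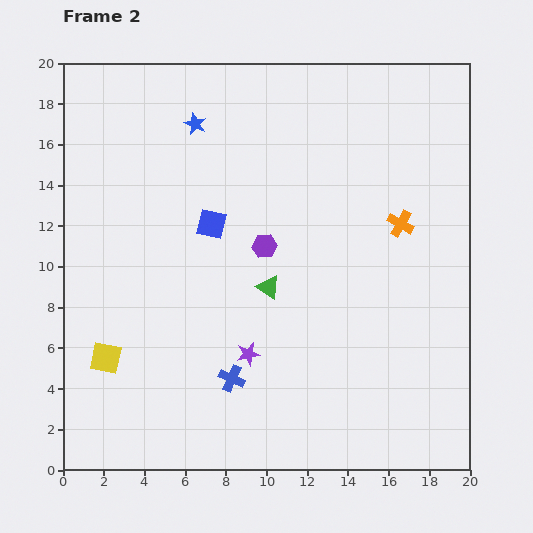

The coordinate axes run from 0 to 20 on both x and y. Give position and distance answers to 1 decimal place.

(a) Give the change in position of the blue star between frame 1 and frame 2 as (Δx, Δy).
(2.4, -1.9)

The blue star was at (4.1, 18.9) in frame 1 and (6.5, 17.0) in frame 2.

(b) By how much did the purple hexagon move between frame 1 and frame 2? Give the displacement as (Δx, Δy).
(0.6, -1.6)

The purple hexagon was at (9.3, 12.6) in frame 1 and (9.9, 11.0) in frame 2.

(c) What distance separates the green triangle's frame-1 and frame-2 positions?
5.7

The green triangle moved from (5.2, 11.9) to (10.1, 9.0), a distance of √(4.9² + 2.9²) ≈ 5.7.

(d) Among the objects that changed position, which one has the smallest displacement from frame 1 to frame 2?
the purple hexagon

(moved 1.7)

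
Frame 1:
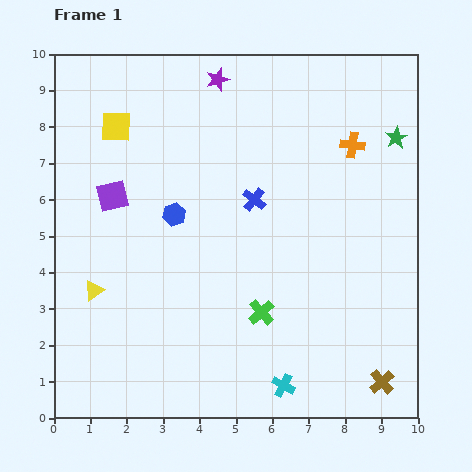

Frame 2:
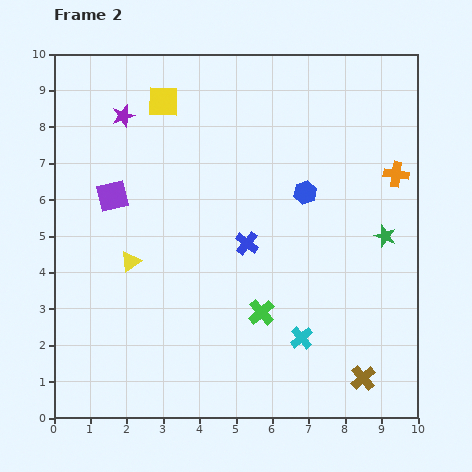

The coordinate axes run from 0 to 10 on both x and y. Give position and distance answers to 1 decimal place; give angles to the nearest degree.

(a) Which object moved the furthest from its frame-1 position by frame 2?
the blue hexagon

(moved 3.6; next 2.8)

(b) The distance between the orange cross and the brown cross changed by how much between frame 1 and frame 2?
-0.8

Distance in frame 1: 6.5. Distance in frame 2: 5.7.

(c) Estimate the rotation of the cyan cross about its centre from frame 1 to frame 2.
21° clockwise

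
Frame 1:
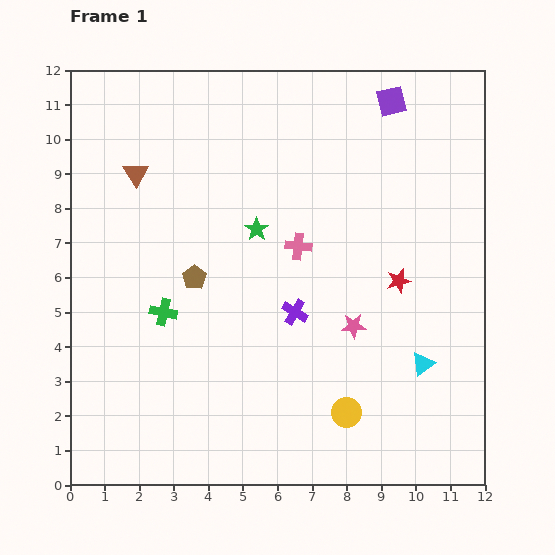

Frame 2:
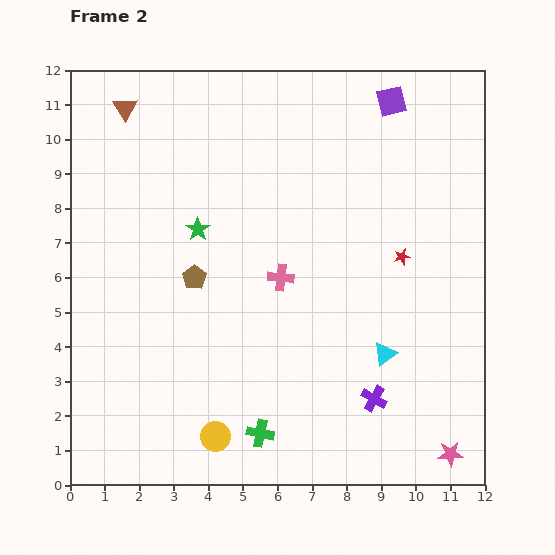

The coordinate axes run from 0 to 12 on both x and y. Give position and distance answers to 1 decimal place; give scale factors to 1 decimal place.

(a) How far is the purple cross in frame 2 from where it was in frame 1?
3.4

The purple cross moved from (6.5, 5.0) to (8.8, 2.5), a distance of √(2.3² + 2.5²) ≈ 3.4.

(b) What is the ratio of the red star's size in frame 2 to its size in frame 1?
0.6×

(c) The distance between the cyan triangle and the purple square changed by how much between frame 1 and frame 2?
-0.4

Distance in frame 1: 7.7. Distance in frame 2: 7.3.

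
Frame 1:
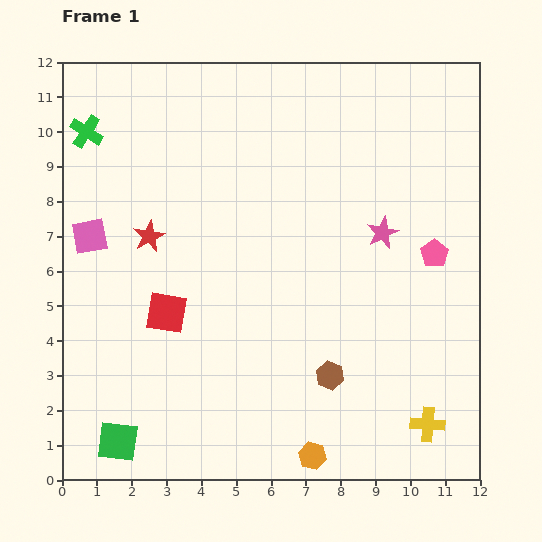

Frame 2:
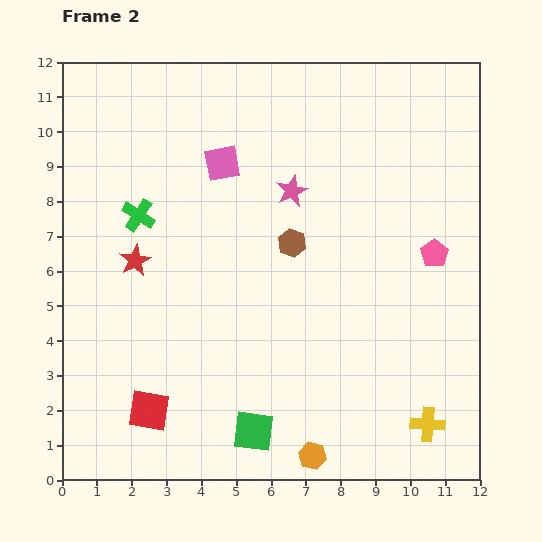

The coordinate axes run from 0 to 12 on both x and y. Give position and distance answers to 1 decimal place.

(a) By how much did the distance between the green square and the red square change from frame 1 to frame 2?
-0.9

Distance in frame 1: 4.0. Distance in frame 2: 3.1.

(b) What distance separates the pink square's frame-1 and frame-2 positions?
4.3

The pink square moved from (0.8, 7.0) to (4.6, 9.1), a distance of √(3.8² + 2.1²) ≈ 4.3.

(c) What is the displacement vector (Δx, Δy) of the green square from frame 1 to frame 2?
(3.9, 0.3)

The green square was at (1.6, 1.1) in frame 1 and (5.5, 1.4) in frame 2.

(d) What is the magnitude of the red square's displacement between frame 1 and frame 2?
2.8

The red square moved from (3.0, 4.8) to (2.5, 2.0), a distance of √(0.5² + 2.8²) ≈ 2.8.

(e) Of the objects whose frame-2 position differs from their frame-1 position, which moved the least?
the red star

(moved 0.8)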